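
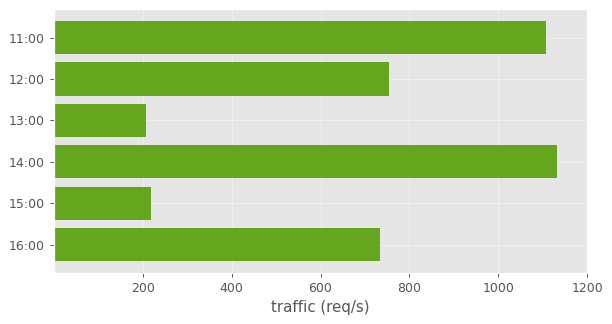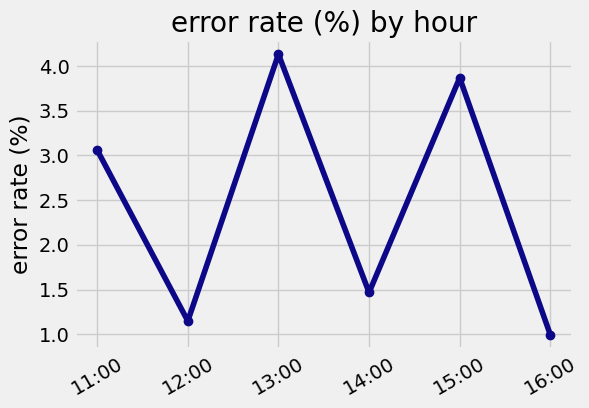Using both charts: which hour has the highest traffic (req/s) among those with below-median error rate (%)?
14:00

Chart 2 median error rate (%) ≈ 2.5; below-median hours: 12:00, 14:00, 16:00. Among those, 14:00 has the highest traffic (req/s) (≈ 1200).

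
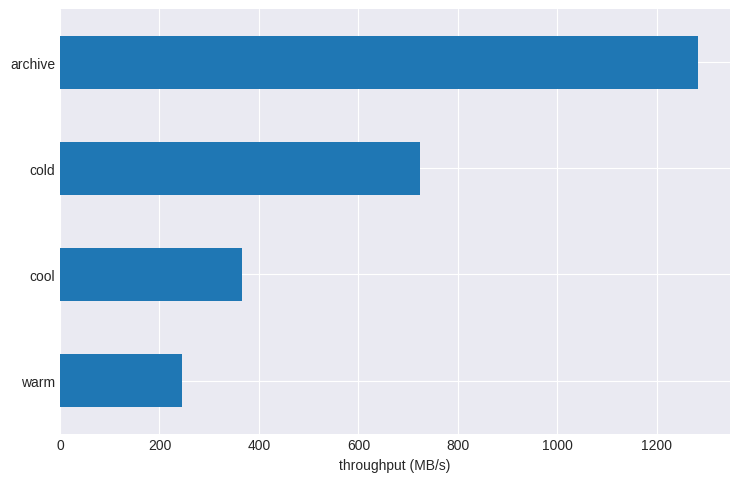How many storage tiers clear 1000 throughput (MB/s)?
Above 1000: archive.

1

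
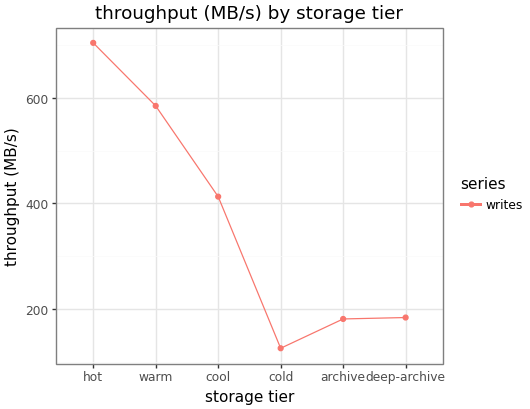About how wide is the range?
≈ 550

Max hot ≈ 700, min cold ≈ 150; range ≈ 550.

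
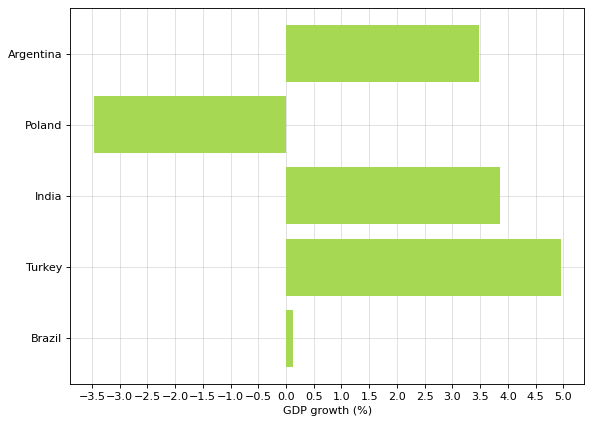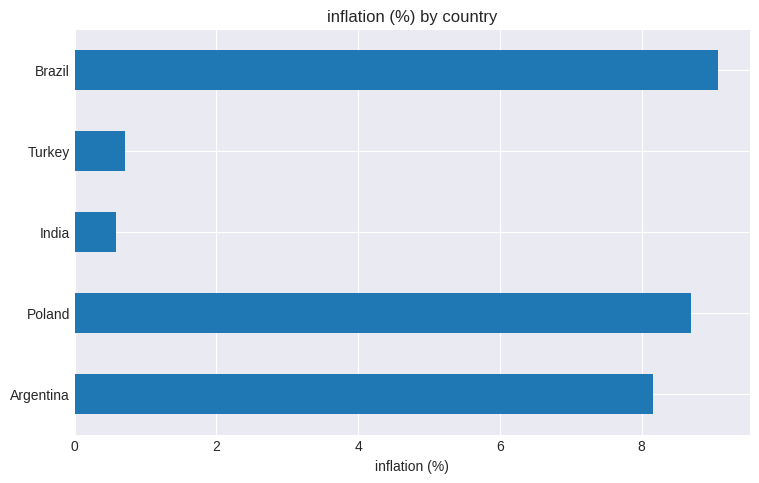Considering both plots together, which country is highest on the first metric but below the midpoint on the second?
Chart 2 median inflation (%) ≈ 8; below-median countries: India, Turkey. Among those, Turkey has the highest GDP growth (%) (≈ 5).

Turkey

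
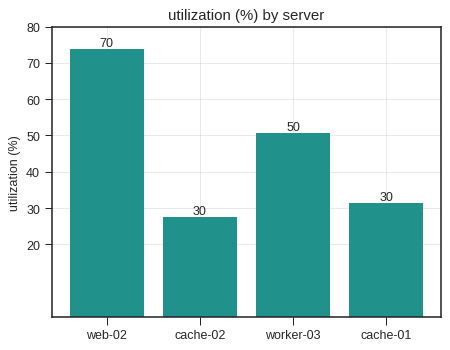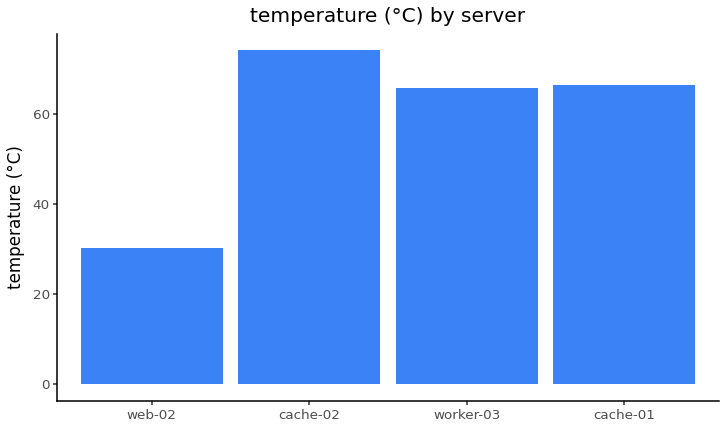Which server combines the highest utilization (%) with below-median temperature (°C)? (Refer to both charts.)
web-02

Chart 2 median temperature (°C) ≈ 70; below-median servers: web-02, worker-03. Among those, web-02 has the highest utilization (%) (≈ 70).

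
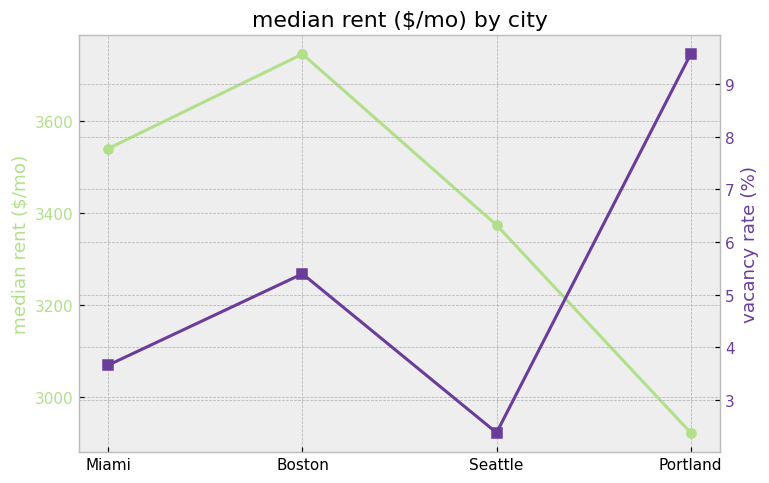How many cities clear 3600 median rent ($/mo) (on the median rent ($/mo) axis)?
1

Above 3600: Boston.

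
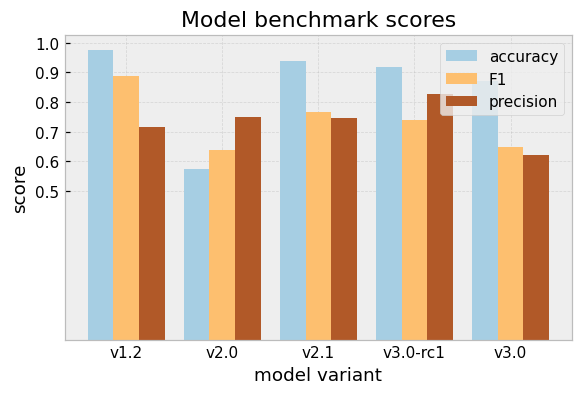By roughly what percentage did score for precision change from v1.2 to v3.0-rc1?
≈ +14.3%

v1.2 ≈ 0.7, v3.0-rc1 ≈ 0.8; (0.8 − 0.7) / 0.7 ≈ +14.3%.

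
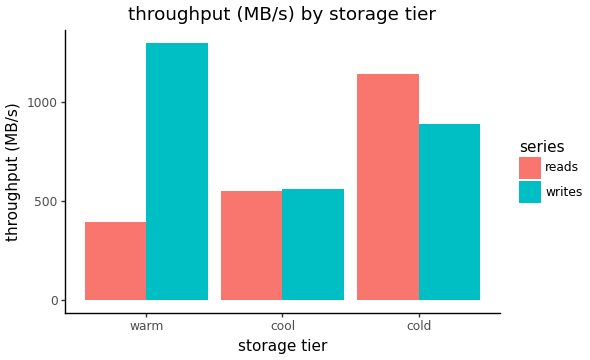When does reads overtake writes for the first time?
cold

cool: reads ≈ 600 vs writes ≈ 600 (not yet); cold: reads ≈ 1200 vs writes ≈ 800 (first crossover).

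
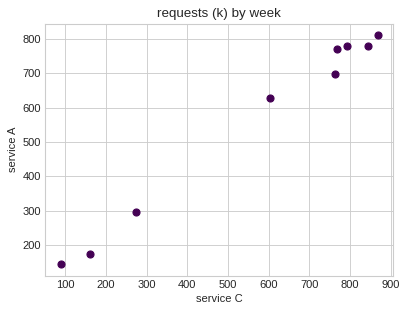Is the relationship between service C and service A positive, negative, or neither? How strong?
positive, strong

Points are positively correlated; strong (|r| ≈ 1.0).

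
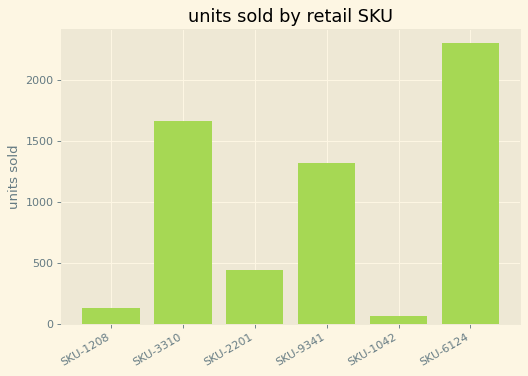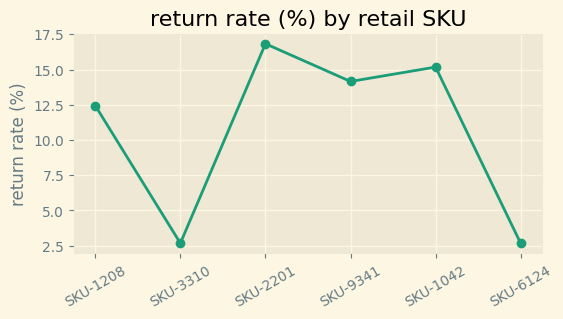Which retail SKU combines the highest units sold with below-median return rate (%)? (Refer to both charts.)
Chart 2 median return rate (%) ≈ 14; below-median retail SKUs: SKU-1208, SKU-3310, SKU-6124. Among those, SKU-6124 has the highest units sold (≈ 2500).

SKU-6124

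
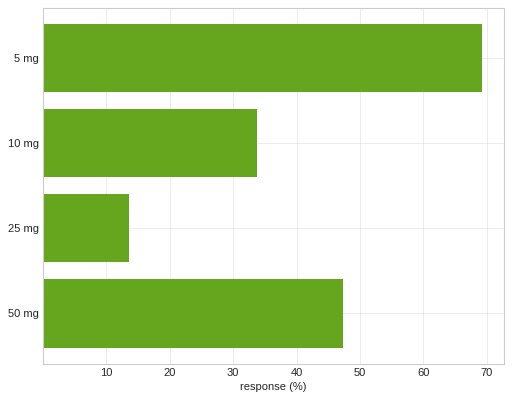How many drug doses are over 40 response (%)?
Above 40: 5 mg, 50 mg.

2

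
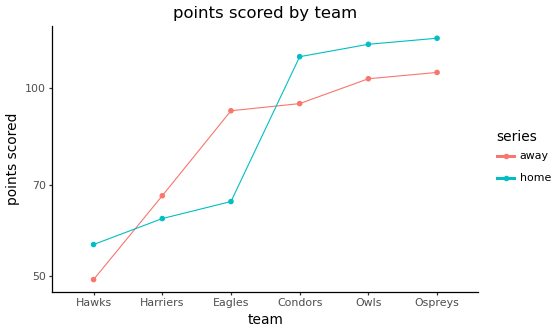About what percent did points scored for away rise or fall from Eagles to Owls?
Eagles ≈ 90, Owls ≈ 100; (100 − 90) / 90 ≈ +11.1%.

≈ +11.1%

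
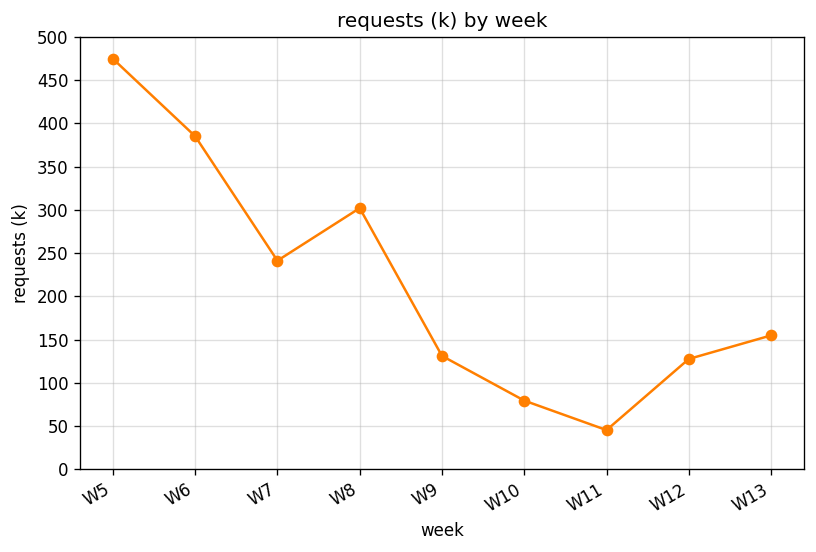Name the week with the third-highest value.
W8

Top 4: W5 ≈ 450, W6 ≈ 400, W8 ≈ 300, W7 ≈ 250.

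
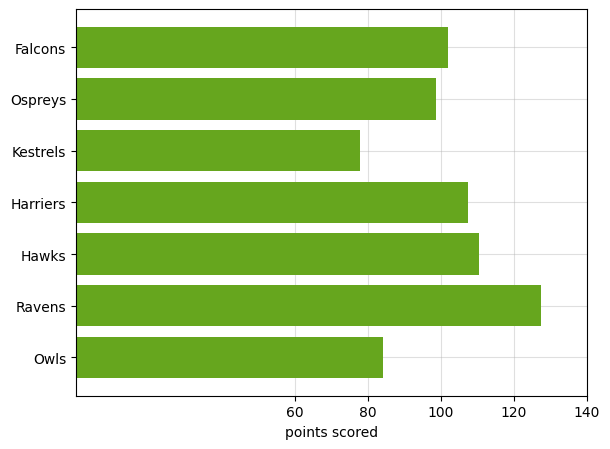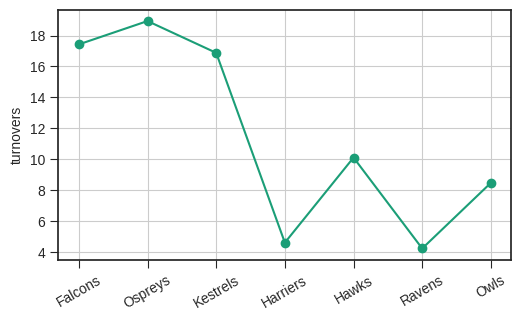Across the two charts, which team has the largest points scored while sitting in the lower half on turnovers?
Chart 2 median turnovers ≈ 10; below-median teams: Harriers, Ravens, Owls. Among those, Ravens has the highest points scored (≈ 120).

Ravens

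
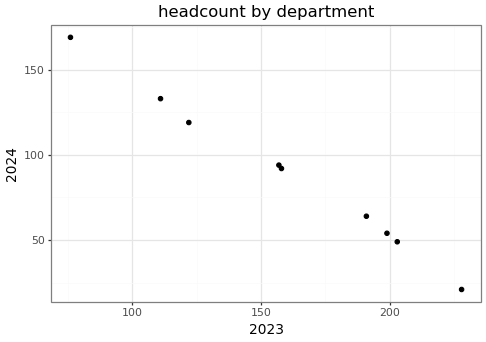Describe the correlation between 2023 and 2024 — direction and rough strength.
negative, strong

Points are negatively correlated; strong (|r| ≈ 1.0).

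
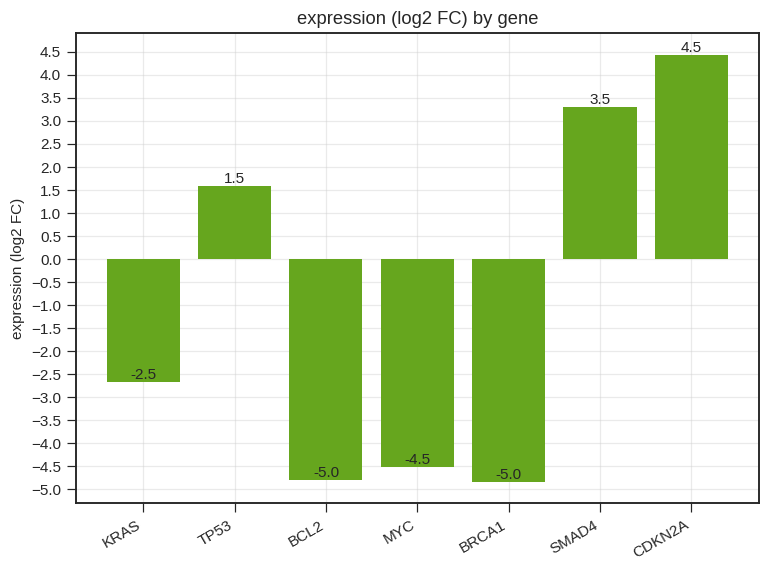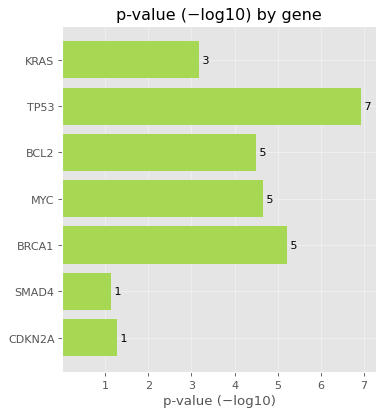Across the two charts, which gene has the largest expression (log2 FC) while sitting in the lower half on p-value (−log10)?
CDKN2A

Chart 2 median p-value (−log10) ≈ 5; below-median genes: KRAS, SMAD4, CDKN2A. Among those, CDKN2A has the highest expression (log2 FC) (≈ 4.5).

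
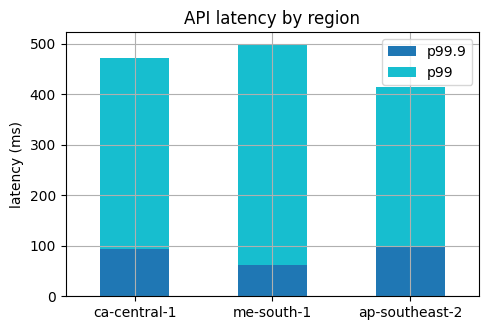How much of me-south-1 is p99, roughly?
≈ 450

p99 top ≈ 500, bottom ≈ 50; segment ≈ 450.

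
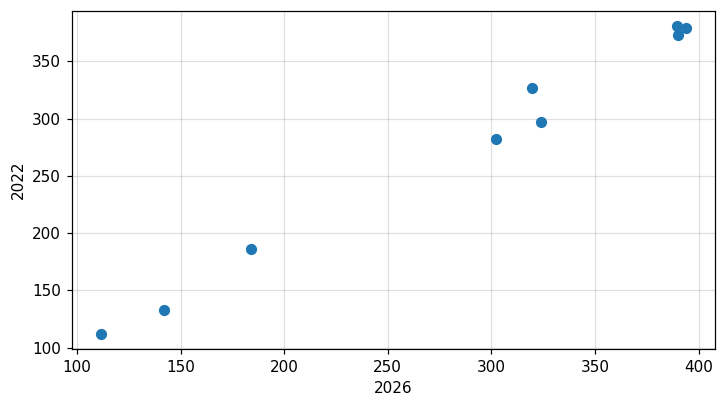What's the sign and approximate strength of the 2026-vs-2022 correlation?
positive, strong

Points are positively correlated; strong (|r| ≈ 1.0).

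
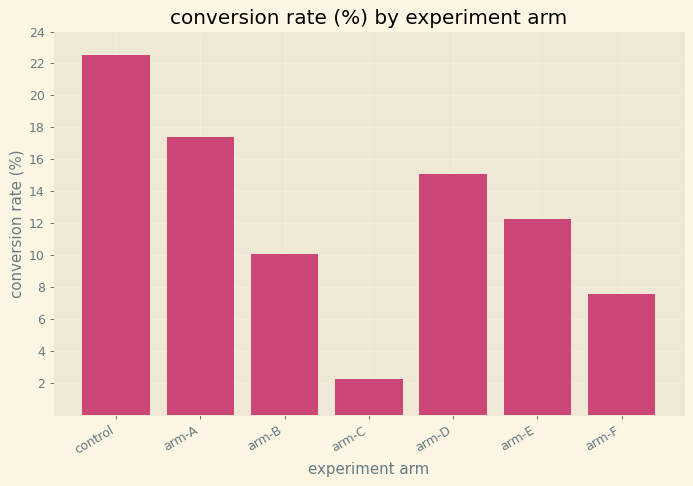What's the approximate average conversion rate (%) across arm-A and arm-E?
(18 + 12) / 2 ≈ 15.

≈ 15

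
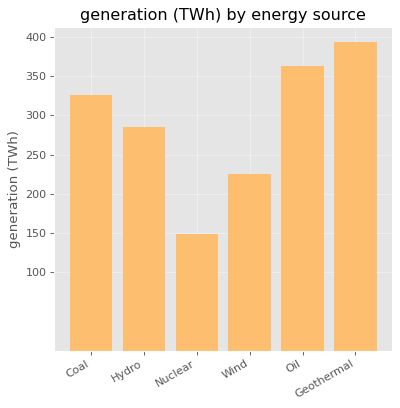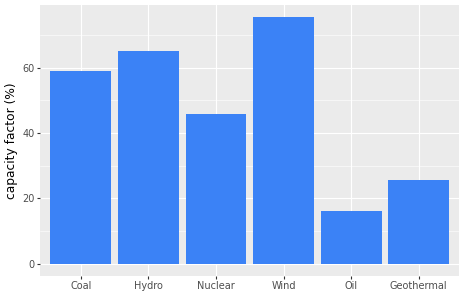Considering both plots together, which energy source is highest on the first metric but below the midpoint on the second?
Chart 2 median capacity factor (%) ≈ 50; below-median energy sources: Nuclear, Oil, Geothermal. Among those, Geothermal has the highest generation (TWh) (≈ 400).

Geothermal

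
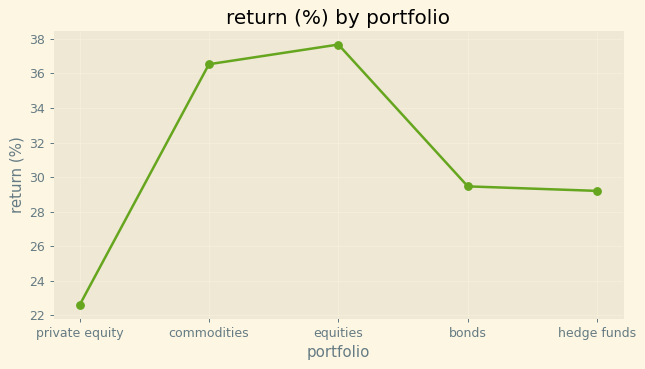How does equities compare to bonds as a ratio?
equities ≈ 38, bonds ≈ 30; 38/30 ≈ 1.27.

≈ 1.27×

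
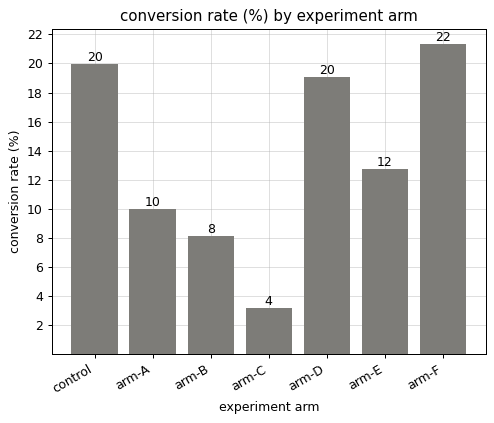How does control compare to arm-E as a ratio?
≈ 1.67×

control ≈ 20, arm-E ≈ 12; 20/12 ≈ 1.67.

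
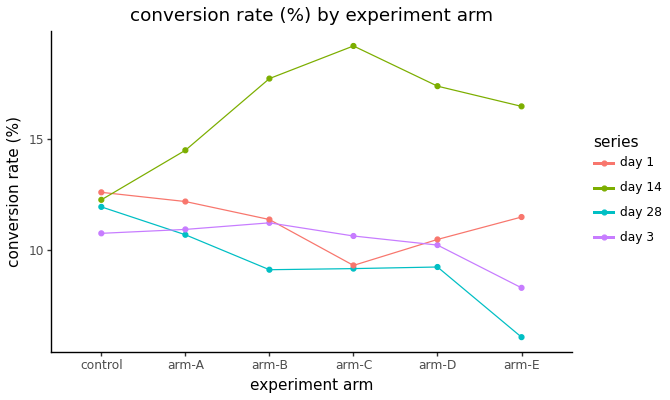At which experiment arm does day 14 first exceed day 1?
arm-A

control: day 14 ≈ 12 vs day 1 ≈ 12 (not yet); arm-A: day 14 ≈ 14 vs day 1 ≈ 12 (first crossover).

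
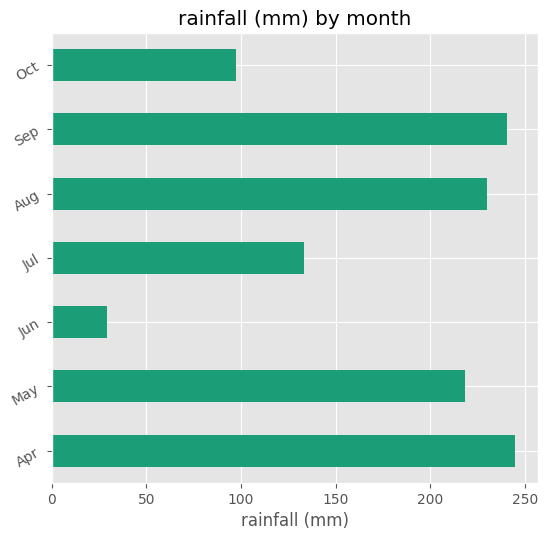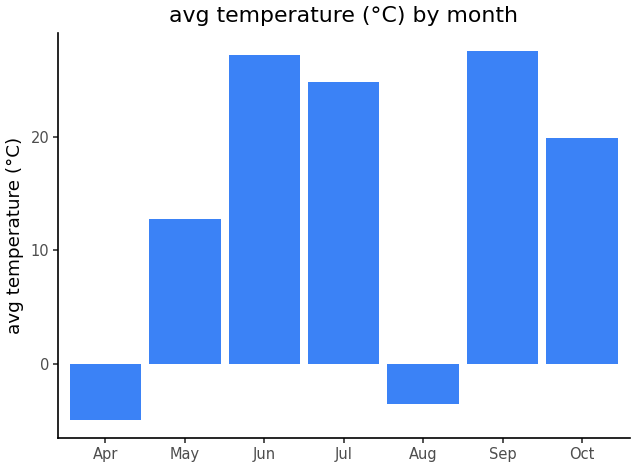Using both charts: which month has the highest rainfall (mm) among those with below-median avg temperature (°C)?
Apr

Chart 2 median avg temperature (°C) ≈ 20; below-median months: Apr, May, Aug. Among those, Apr has the highest rainfall (mm) (≈ 250).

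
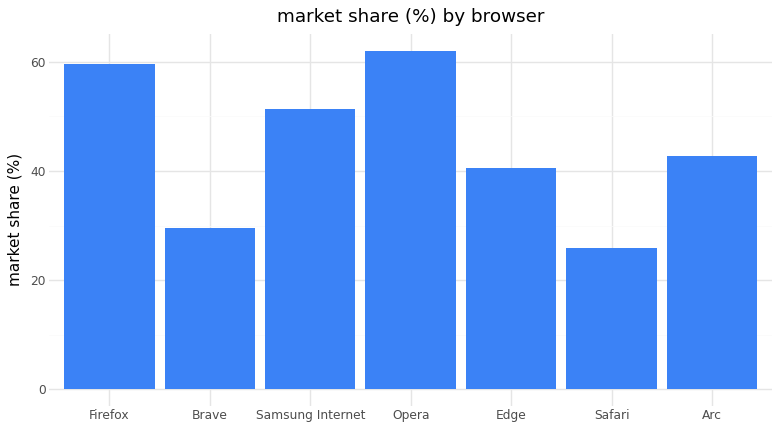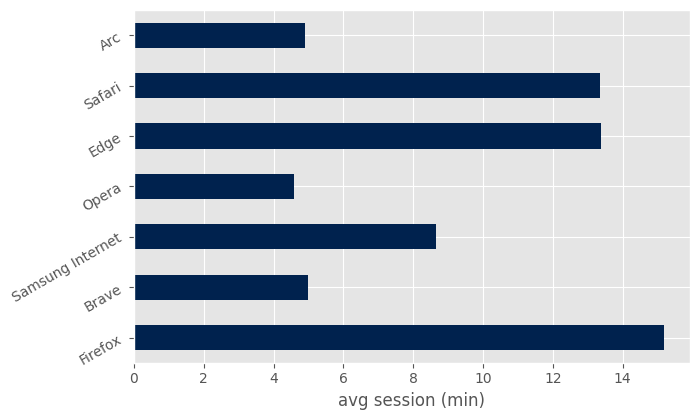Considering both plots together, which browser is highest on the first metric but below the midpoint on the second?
Chart 2 median avg session (min) ≈ 8; below-median browsers: Brave, Opera, Arc. Among those, Opera has the highest market share (%) (≈ 60).

Opera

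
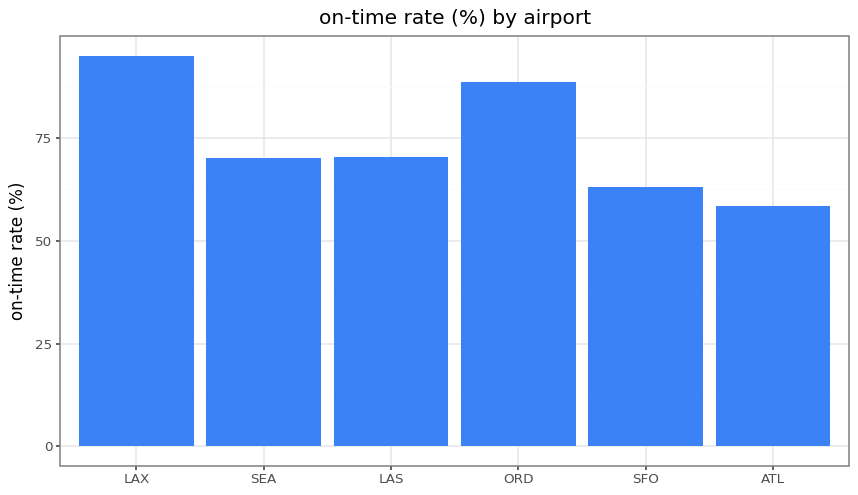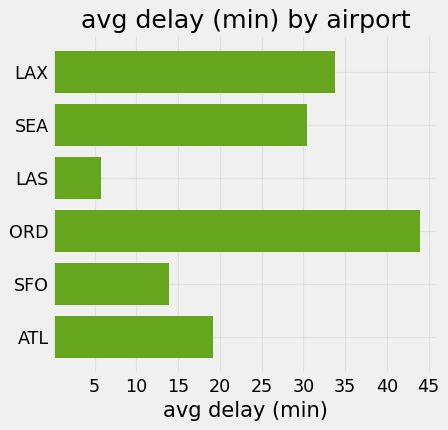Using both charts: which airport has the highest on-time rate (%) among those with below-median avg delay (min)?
LAS

Chart 2 median avg delay (min) ≈ 25; below-median airports: LAS, SFO, ATL. Among those, LAS has the highest on-time rate (%) (≈ 70).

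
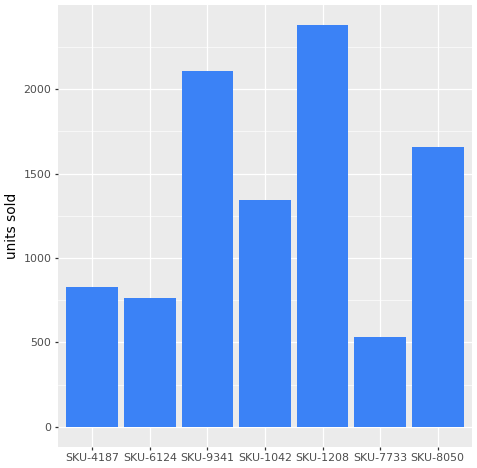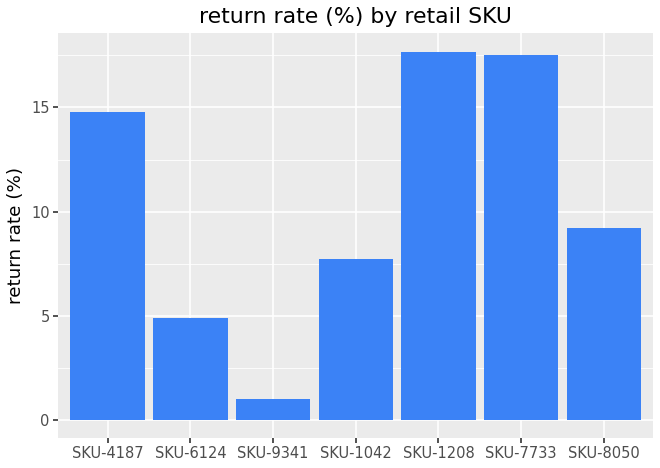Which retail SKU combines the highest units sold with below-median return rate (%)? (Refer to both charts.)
SKU-9341

Chart 2 median return rate (%) ≈ 10; below-median retail SKUs: SKU-6124, SKU-9341, SKU-1042. Among those, SKU-9341 has the highest units sold (≈ 2000).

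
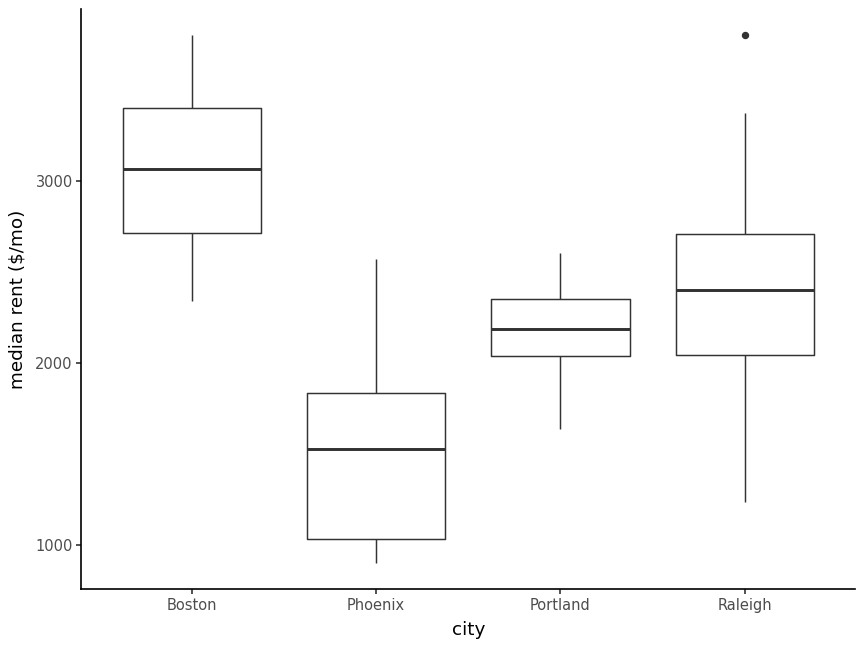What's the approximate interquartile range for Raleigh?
Q3 ≈ 2800, Q1 ≈ 2000; IQR ≈ 800.

≈ 800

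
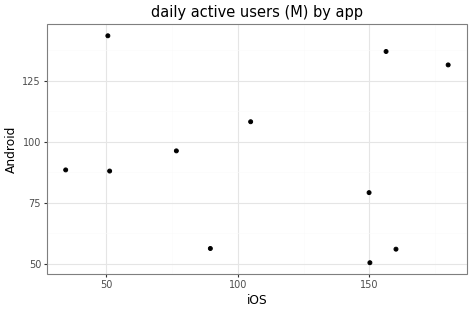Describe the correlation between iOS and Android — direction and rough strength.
no clear correlation

Points are roughly uncorrelated; weak (|r| ≈ 0.1).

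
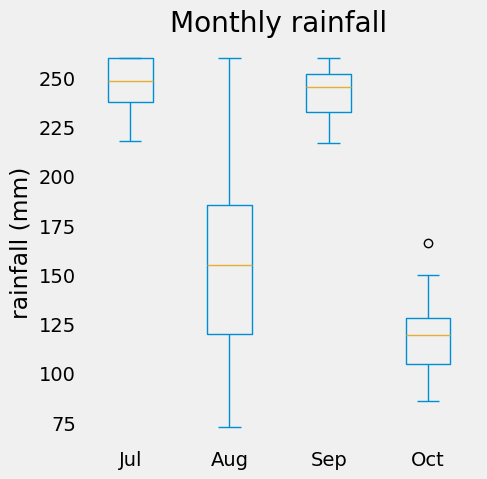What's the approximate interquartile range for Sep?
Q3 ≈ 260, Q1 ≈ 240; IQR ≈ 20.

≈ 20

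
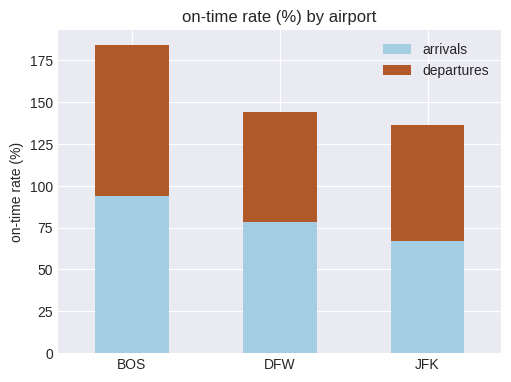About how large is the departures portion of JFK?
departures top ≈ 140, bottom ≈ 60; segment ≈ 80.

≈ 80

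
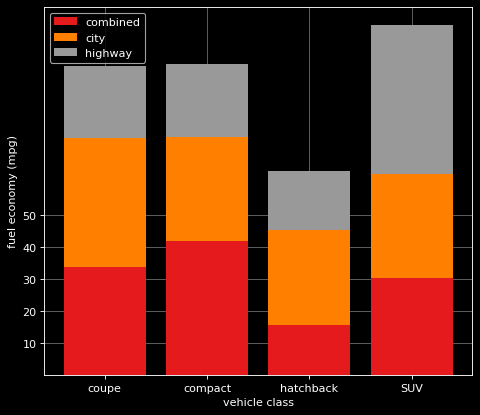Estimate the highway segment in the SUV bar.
≈ 50

highway top ≈ 110, bottom ≈ 60; segment ≈ 50.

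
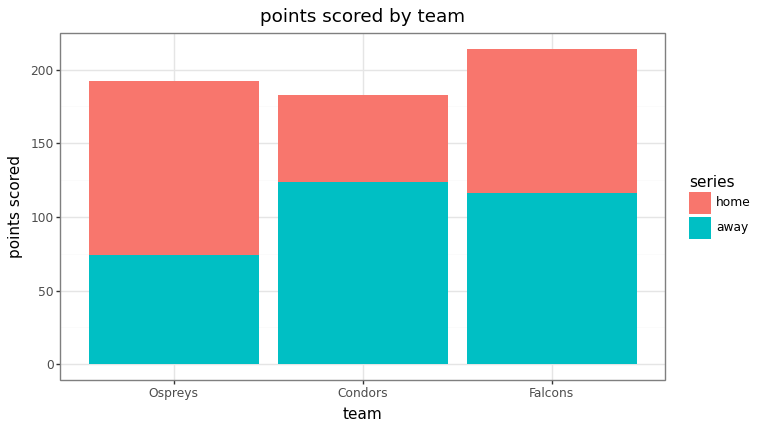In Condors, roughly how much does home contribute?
≈ 60

home top ≈ 180, bottom ≈ 120; segment ≈ 60.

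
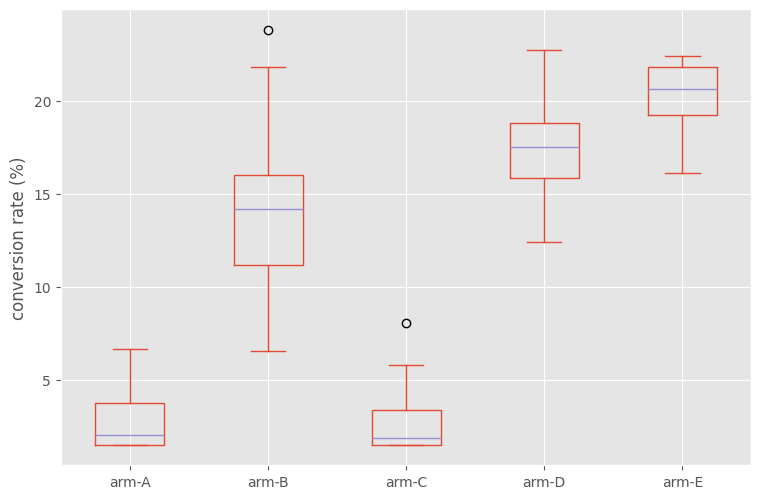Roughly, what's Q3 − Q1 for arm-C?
≈ 2

Q3 ≈ 4, Q1 ≈ 2; IQR ≈ 2.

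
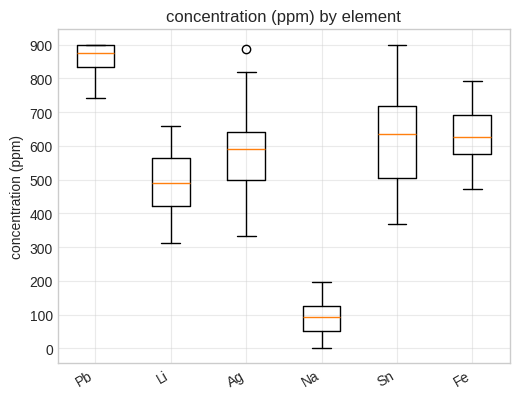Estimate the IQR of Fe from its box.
≈ 100

Q3 ≈ 700, Q1 ≈ 600; IQR ≈ 100.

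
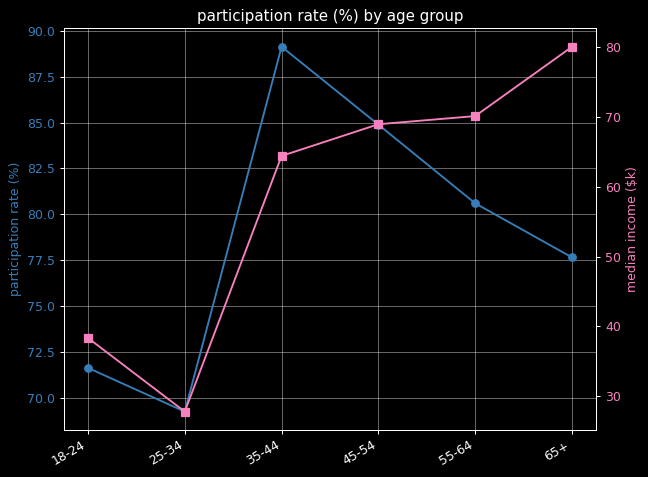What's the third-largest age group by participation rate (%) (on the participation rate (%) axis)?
55-64

Top 4 (on the participation rate (%) axis): 35-44 ≈ 90, 45-54 ≈ 84, 55-64 ≈ 80, 65+ ≈ 78.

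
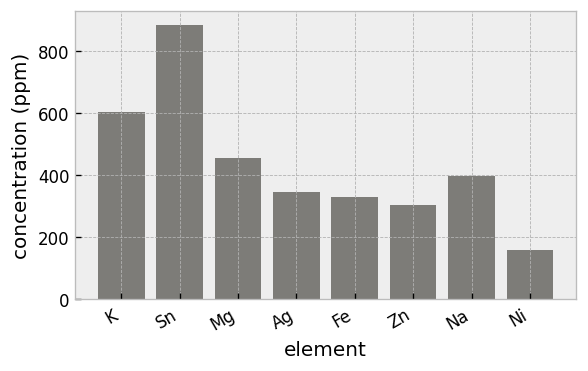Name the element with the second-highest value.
K

Top 3: Sn ≈ 900, K ≈ 600, Mg ≈ 500.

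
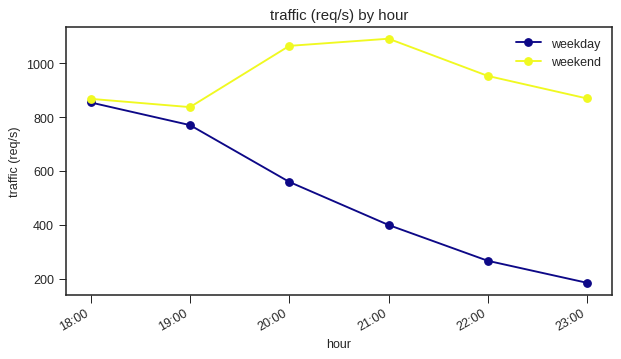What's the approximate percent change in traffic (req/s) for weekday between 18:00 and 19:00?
18:00 ≈ 900, 19:00 ≈ 800; (800 − 900) / 900 ≈ -11.1%.

≈ -11.1%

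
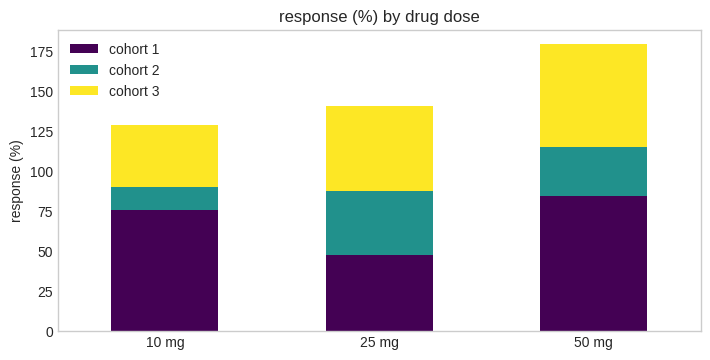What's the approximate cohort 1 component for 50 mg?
≈ 80

cohort 1 top ≈ 80, bottom ≈ 0; segment ≈ 80.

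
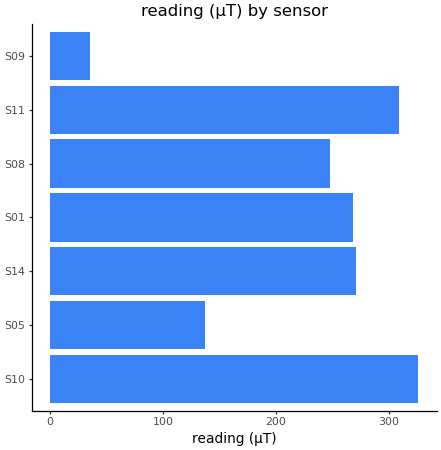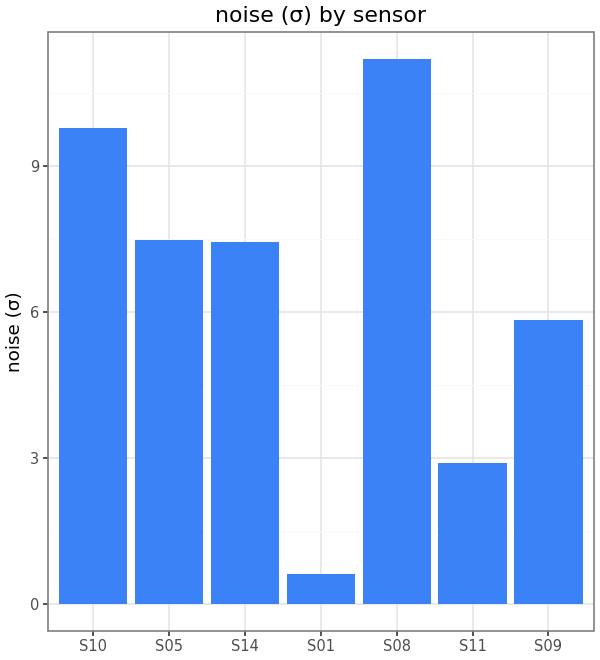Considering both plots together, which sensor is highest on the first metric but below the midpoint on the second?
S11

Chart 2 median noise (σ) ≈ 8; below-median sensors: S01, S11, S09. Among those, S11 has the highest reading (µT) (≈ 300).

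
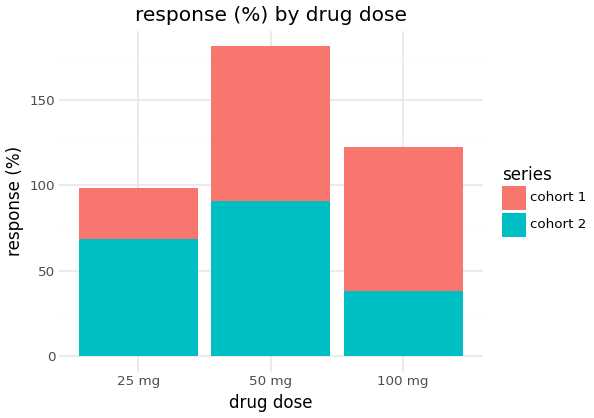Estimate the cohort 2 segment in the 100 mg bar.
≈ 40

cohort 2 top ≈ 40, bottom ≈ 0; segment ≈ 40.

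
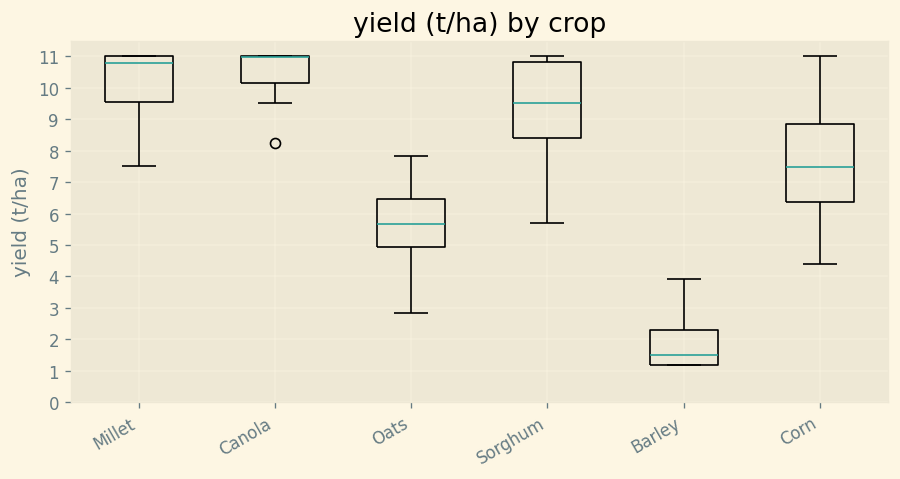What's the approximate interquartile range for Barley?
Q3 ≈ 2, Q1 ≈ 1; IQR ≈ 1.

≈ 1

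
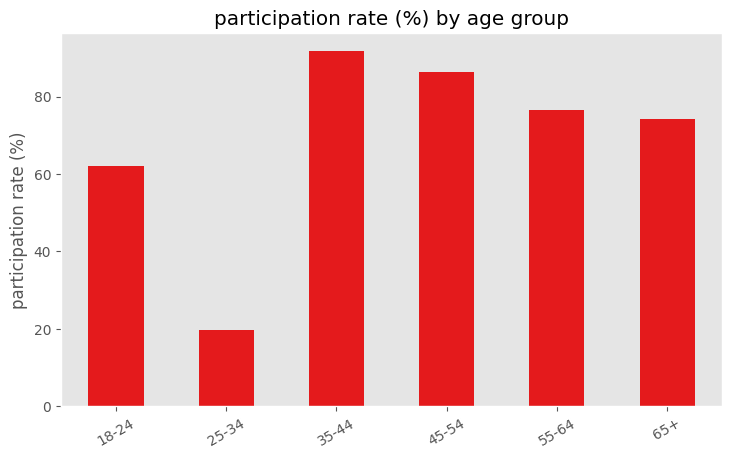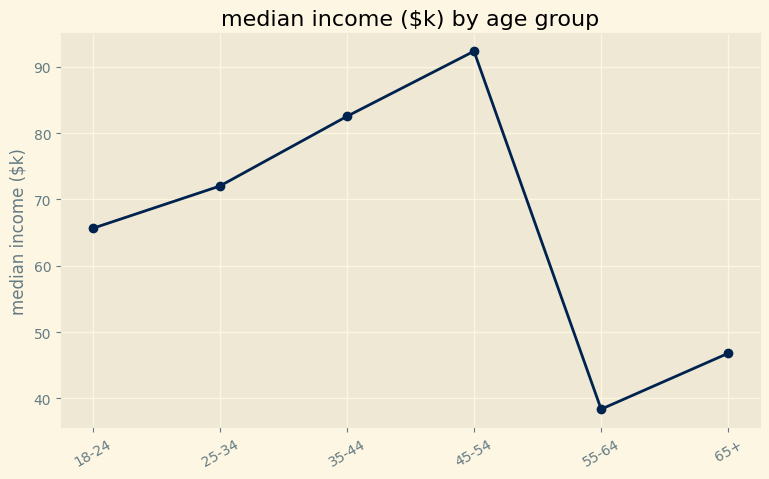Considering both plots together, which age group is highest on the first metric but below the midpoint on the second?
Chart 2 median median income ($k) ≈ 70; below-median age groups: 18-24, 55-64, 65+. Among those, 55-64 has the highest participation rate (%) (≈ 80).

55-64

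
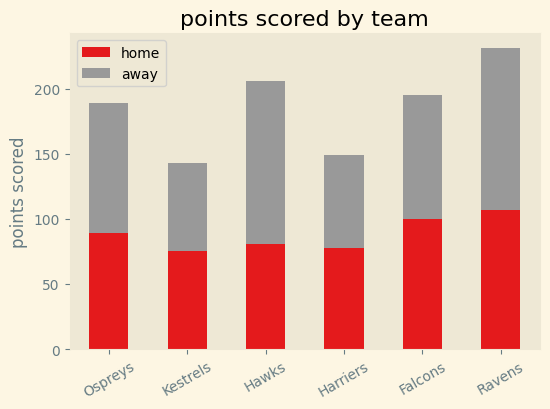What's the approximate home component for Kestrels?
≈ 80

home top ≈ 80, bottom ≈ 0; segment ≈ 80.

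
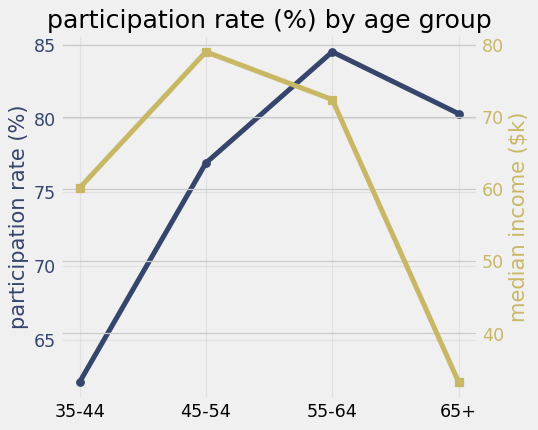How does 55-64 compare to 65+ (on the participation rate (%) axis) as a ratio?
≈ 1.05×

55-64 ≈ 84, 65+ ≈ 80; 84/80 ≈ 1.05.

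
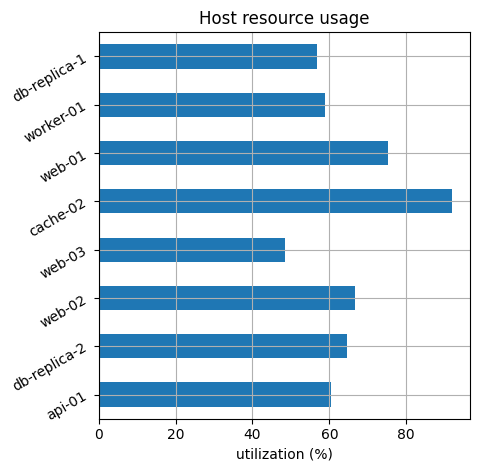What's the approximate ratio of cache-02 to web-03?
≈ 1.8×

cache-02 ≈ 90, web-03 ≈ 50; 90/50 ≈ 1.8.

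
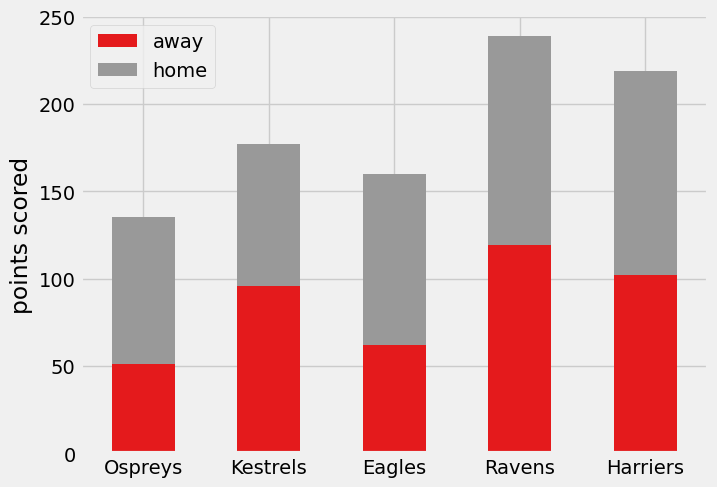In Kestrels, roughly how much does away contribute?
away top ≈ 100, bottom ≈ 0; segment ≈ 100.

≈ 100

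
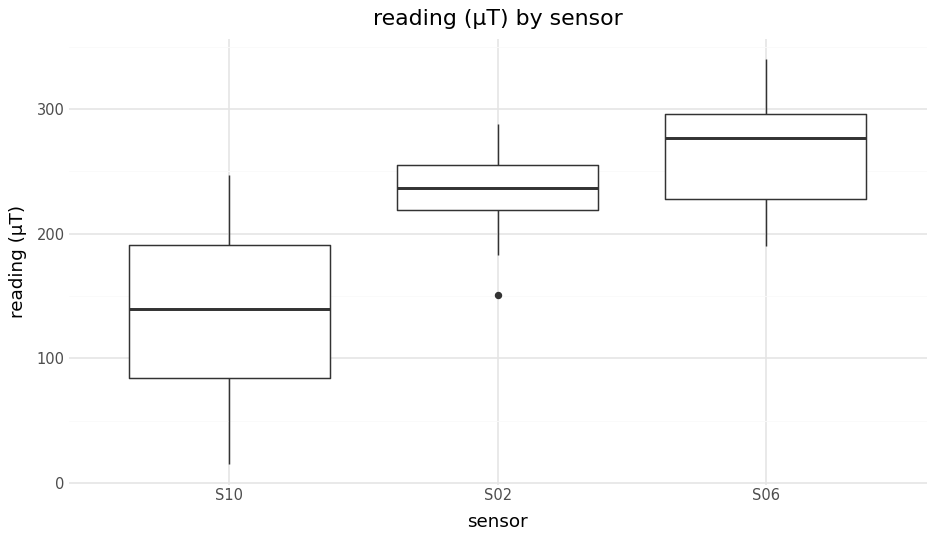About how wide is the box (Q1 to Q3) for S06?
Q3 ≈ 300, Q1 ≈ 220; IQR ≈ 80.

≈ 80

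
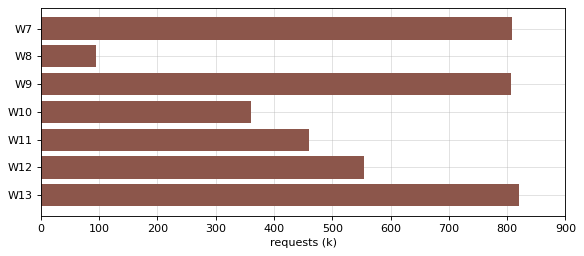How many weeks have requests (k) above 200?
6

Above 200: W7, W9, W10, W11, W12, W13.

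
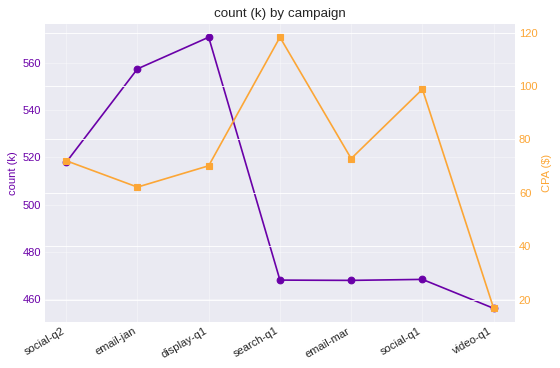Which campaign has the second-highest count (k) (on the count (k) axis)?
email-jan

Top 3 (on the count (k) axis): display-q1 ≈ 570, email-jan ≈ 560, social-q2 ≈ 520.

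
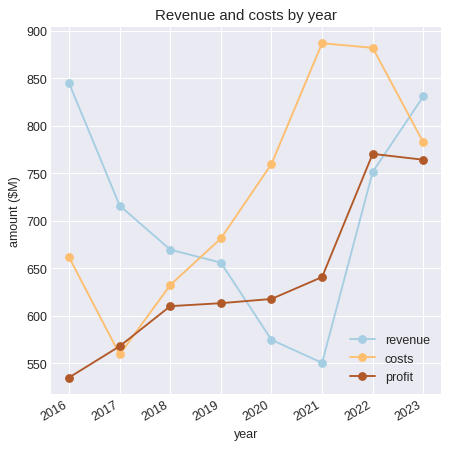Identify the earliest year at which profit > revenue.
2019: profit ≈ 600 vs revenue ≈ 650 (not yet); 2020: profit ≈ 600 vs revenue ≈ 550 (first crossover).

2020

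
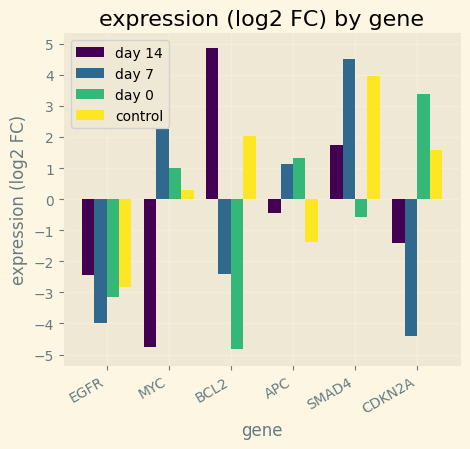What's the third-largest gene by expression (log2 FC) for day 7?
Top 4 for day 7: SMAD4 ≈ 4, MYC ≈ 2, APC ≈ 1, BCL2 ≈ -2.

APC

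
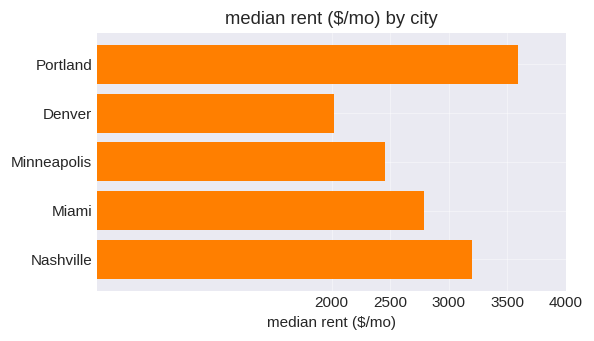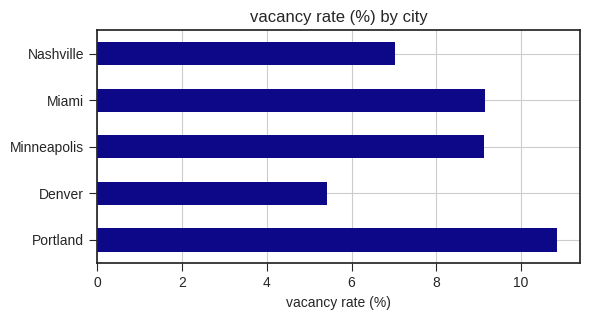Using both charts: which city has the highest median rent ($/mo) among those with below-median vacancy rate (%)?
Nashville

Chart 2 median vacancy rate (%) ≈ 9; below-median cities: Denver, Nashville. Among those, Nashville has the highest median rent ($/mo) (≈ 3000).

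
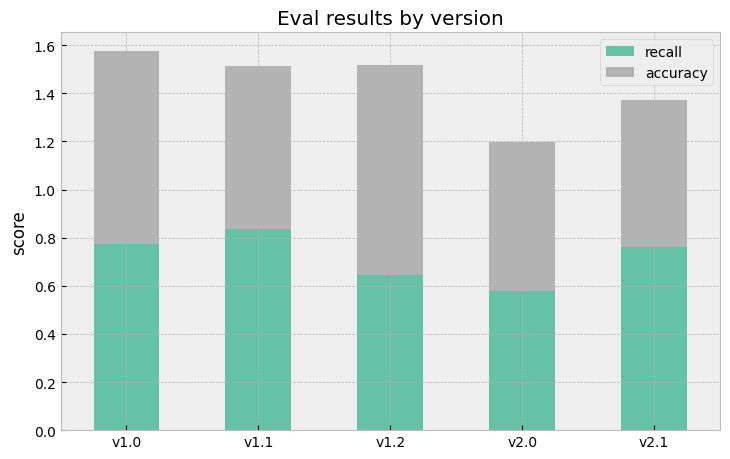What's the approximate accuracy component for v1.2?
accuracy top ≈ 1.6, bottom ≈ 0.6; segment ≈ 1.0.

≈ 1.0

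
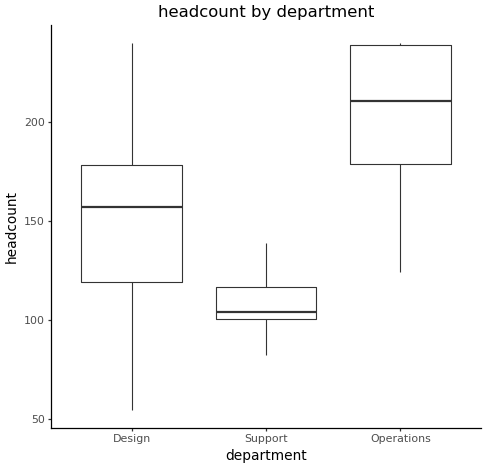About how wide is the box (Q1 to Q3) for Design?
≈ 60

Q3 ≈ 180, Q1 ≈ 120; IQR ≈ 60.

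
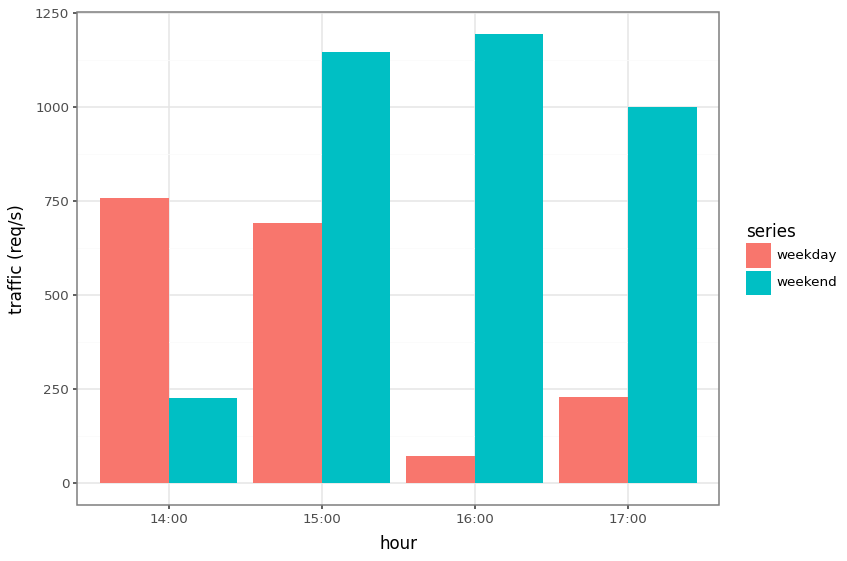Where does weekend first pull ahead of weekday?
14:00: weekend ≈ 200 vs weekday ≈ 800 (not yet); 15:00: weekend ≈ 1100 vs weekday ≈ 700 (first crossover).

15:00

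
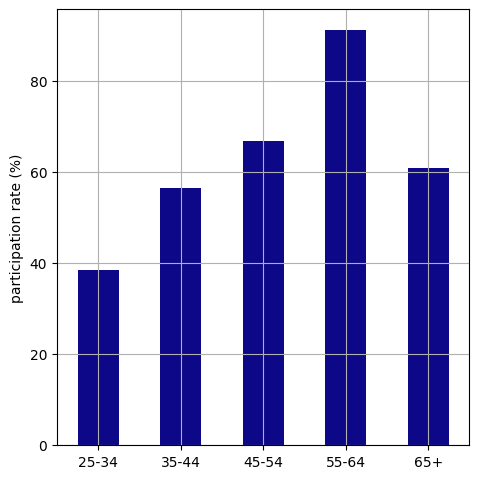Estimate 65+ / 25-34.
≈ 1.5×

65+ ≈ 60, 25-34 ≈ 40; 60/40 ≈ 1.5.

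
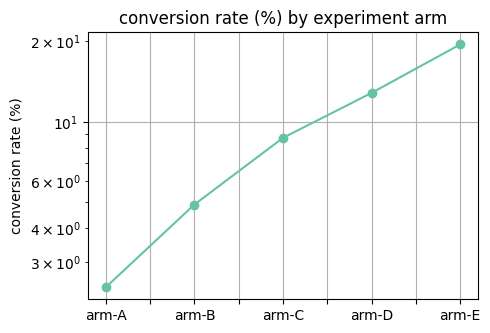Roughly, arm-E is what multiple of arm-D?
arm-E ≈ 20, arm-D ≈ 12; 20/12 ≈ 1.67.

≈ 1.67×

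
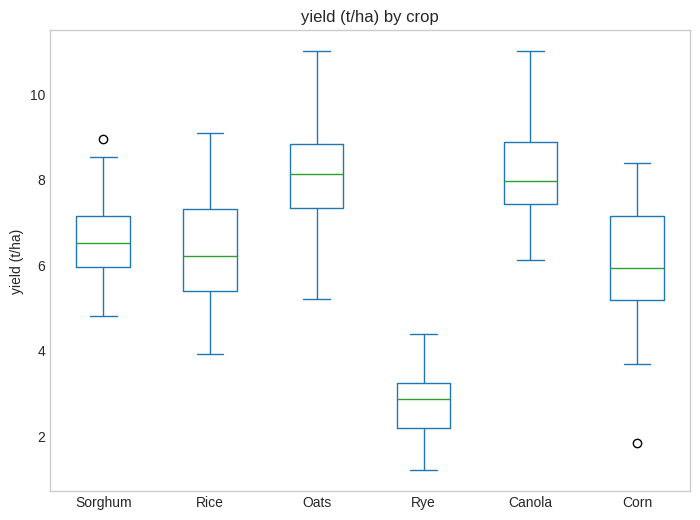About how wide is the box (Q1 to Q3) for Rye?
≈ 1.0

Q3 ≈ 3.0, Q1 ≈ 2.0; IQR ≈ 1.0.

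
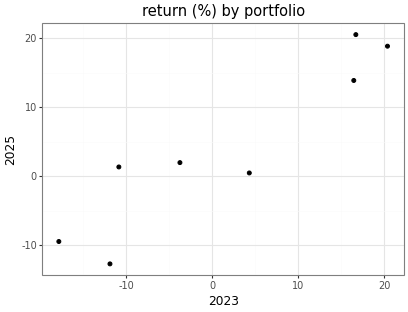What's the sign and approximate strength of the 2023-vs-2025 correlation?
positive, strong

Points are positively correlated; strong (|r| ≈ 0.9).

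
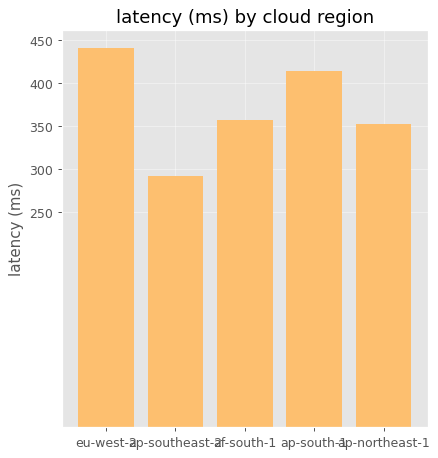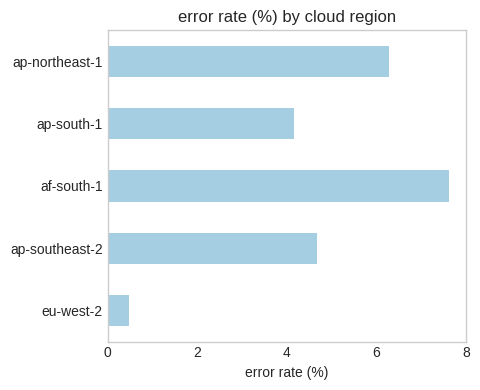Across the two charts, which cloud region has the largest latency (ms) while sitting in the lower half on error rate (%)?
Chart 2 median error rate (%) ≈ 5; below-median cloud regions: eu-west-2, ap-south-1. Among those, eu-west-2 has the highest latency (ms) (≈ 450).

eu-west-2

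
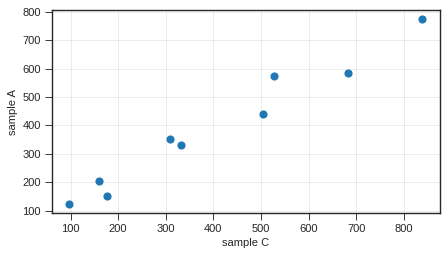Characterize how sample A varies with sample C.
Points are positively correlated; strong (|r| ≈ 1.0).

positive, strong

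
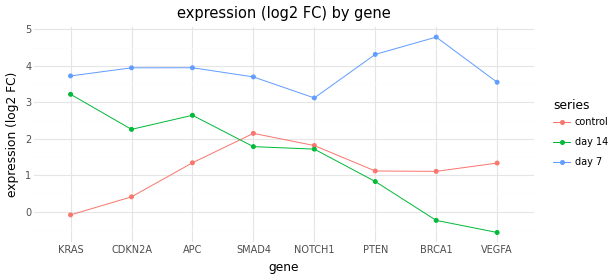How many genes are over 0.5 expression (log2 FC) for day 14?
6

Above 0.5: KRAS, CDKN2A, APC, SMAD4, NOTCH1, PTEN.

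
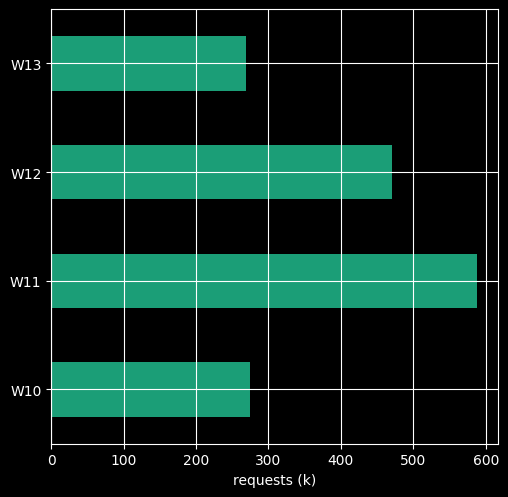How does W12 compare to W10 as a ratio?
W12 ≈ 450, W10 ≈ 300; 450/300 ≈ 1.5.

≈ 1.5×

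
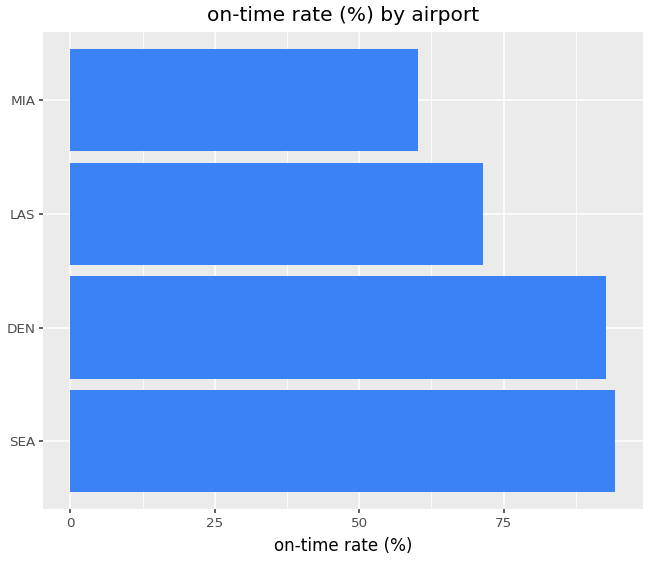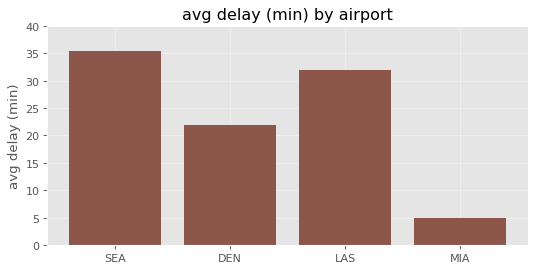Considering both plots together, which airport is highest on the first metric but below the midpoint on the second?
Chart 2 median avg delay (min) ≈ 25; below-median airports: DEN, MIA. Among those, DEN has the highest on-time rate (%) (≈ 90).

DEN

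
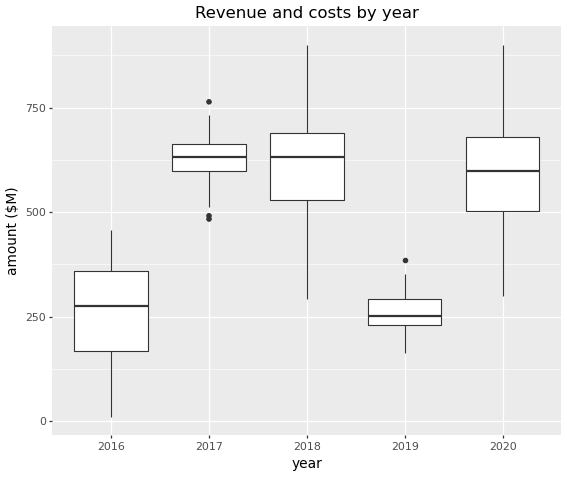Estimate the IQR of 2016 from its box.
≈ 200

Q3 ≈ 350, Q1 ≈ 150; IQR ≈ 200.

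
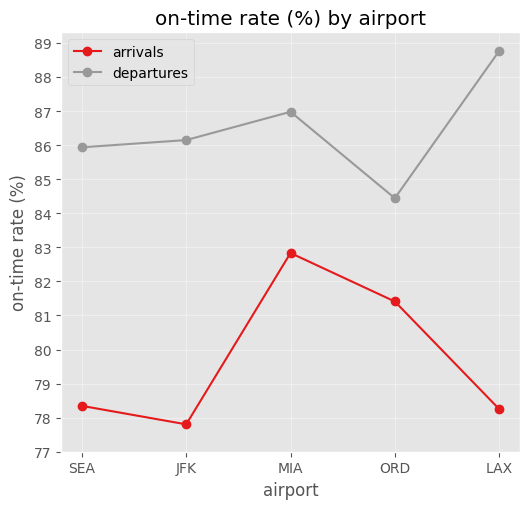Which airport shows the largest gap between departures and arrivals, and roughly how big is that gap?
LAX, ≈ 11 %

LAX: departures ≈ 89, arrivals ≈ 78 → gap ≈ 11. Next-largest (JFK) is only ≈ 8.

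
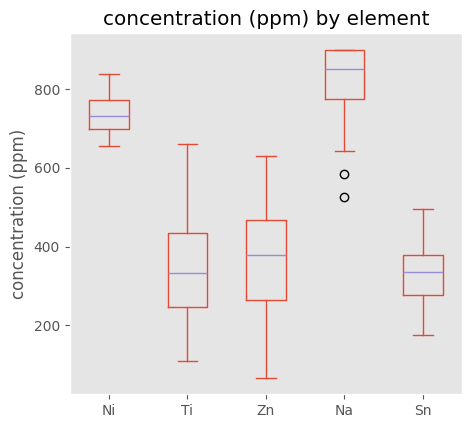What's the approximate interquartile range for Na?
≈ 100

Q3 ≈ 900, Q1 ≈ 800; IQR ≈ 100.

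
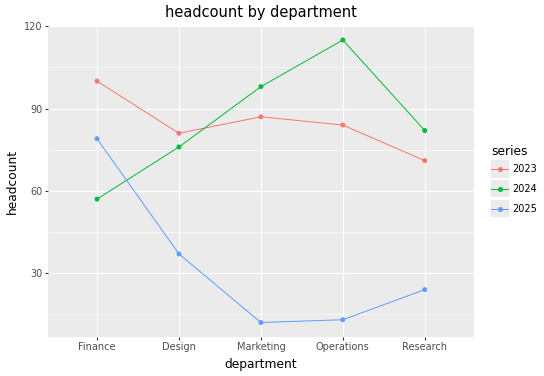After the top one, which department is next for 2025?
Design

Top 3 for 2025: Finance ≈ 80, Design ≈ 40, Research ≈ 20.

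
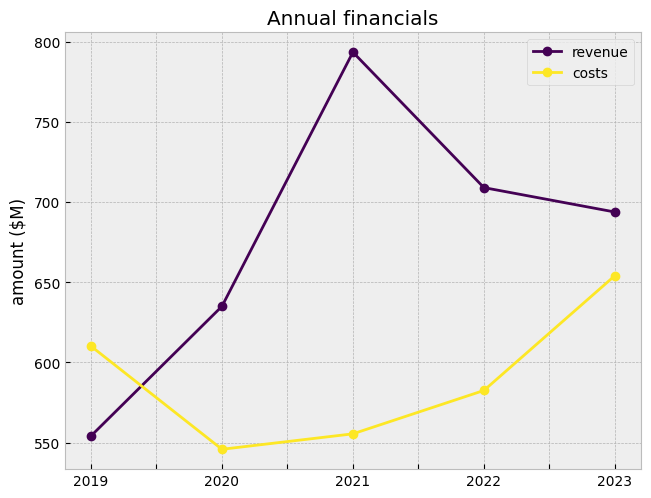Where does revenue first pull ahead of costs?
2020

2019: revenue ≈ 550 vs costs ≈ 600 (not yet); 2020: revenue ≈ 625 vs costs ≈ 550 (first crossover).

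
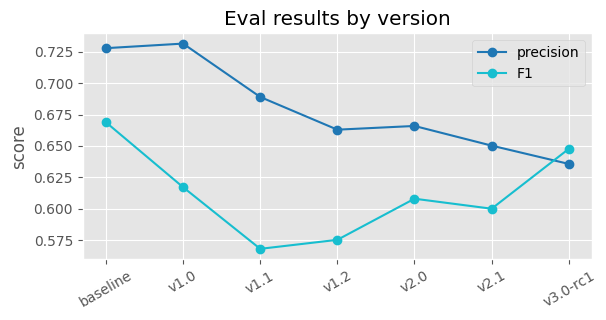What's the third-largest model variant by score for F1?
v1.0

Top 4 for F1: baseline ≈ 0.66, v3.0-rc1 ≈ 0.64, v1.0 ≈ 0.62, v2.0 ≈ 0.60.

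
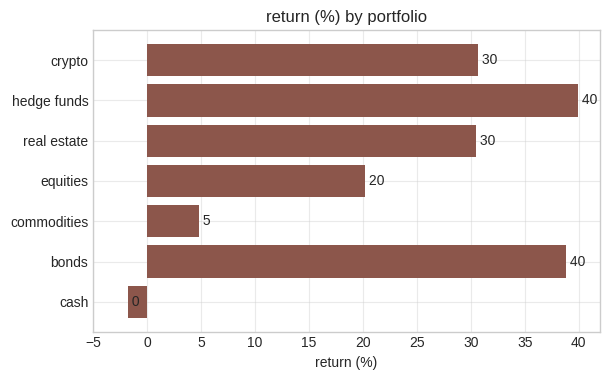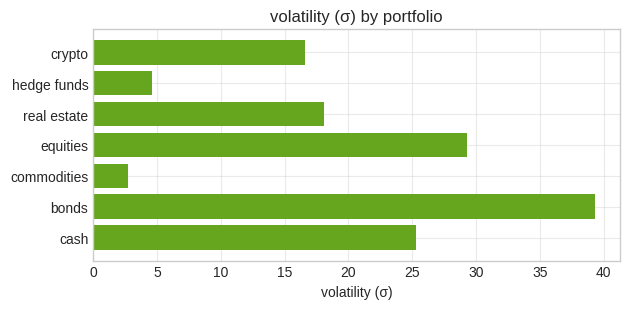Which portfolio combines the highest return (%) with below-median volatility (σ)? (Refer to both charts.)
Chart 2 median volatility (σ) ≈ 20; below-median portfolios: crypto, hedge funds, commodities. Among those, hedge funds has the highest return (%) (≈ 40).

hedge funds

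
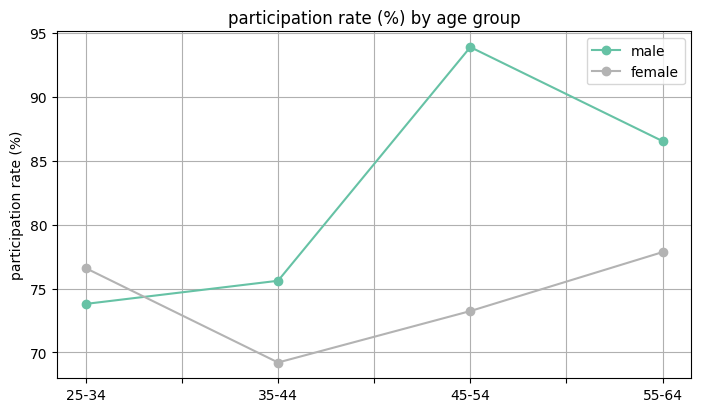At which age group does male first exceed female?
35-44

25-34: male ≈ 75 vs female ≈ 75 (not yet); 35-44: male ≈ 75 vs female ≈ 70 (first crossover).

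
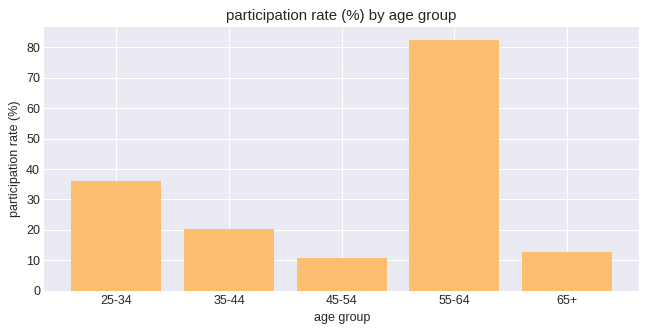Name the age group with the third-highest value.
Top 4: 55-64 ≈ 80, 25-34 ≈ 40, 35-44 ≈ 20, 65+ ≈ 10.

35-44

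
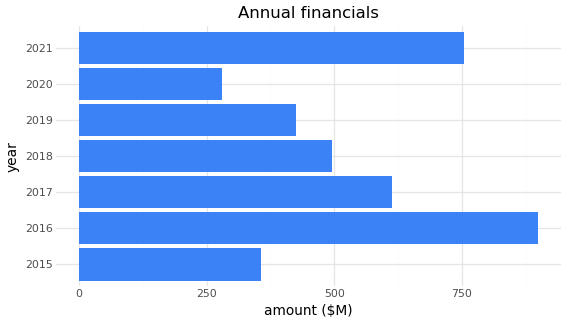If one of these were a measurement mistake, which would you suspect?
2016 ≈ 900; the rest sit between ≈ 300 and ≈ 800.

2016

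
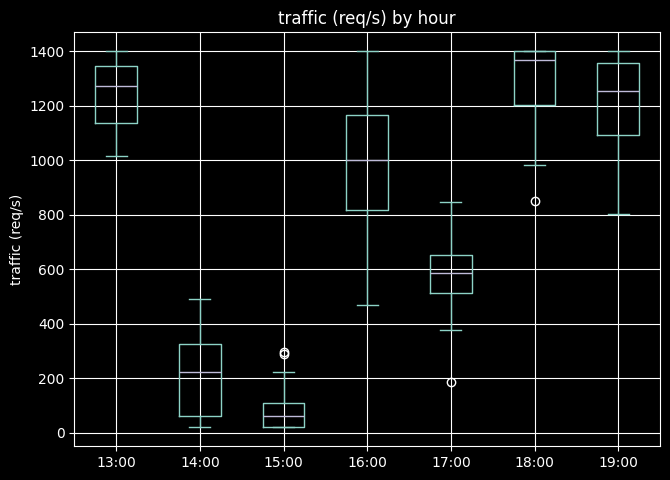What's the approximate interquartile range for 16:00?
≈ 400

Q3 ≈ 1200, Q1 ≈ 800; IQR ≈ 400.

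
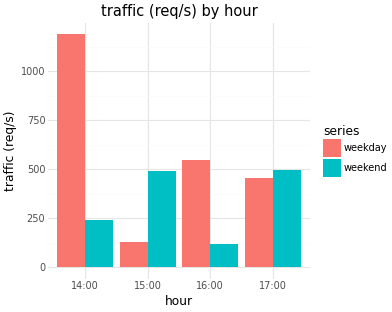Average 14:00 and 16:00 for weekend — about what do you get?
≈ 150

(200 + 100) / 2 ≈ 150.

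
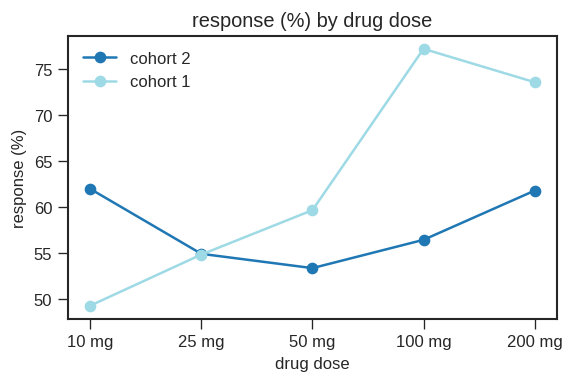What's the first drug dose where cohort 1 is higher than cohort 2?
50 mg

25 mg: cohort 1 ≈ 55 vs cohort 2 ≈ 55 (not yet); 50 mg: cohort 1 ≈ 60 vs cohort 2 ≈ 55 (first crossover).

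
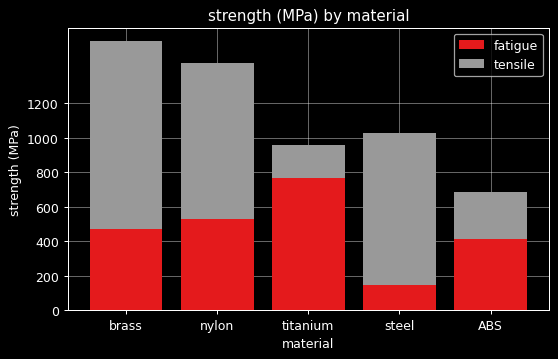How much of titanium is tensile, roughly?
tensile top ≈ 1000, bottom ≈ 800; segment ≈ 200.

≈ 200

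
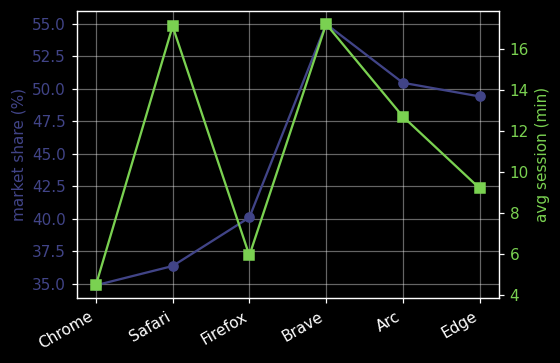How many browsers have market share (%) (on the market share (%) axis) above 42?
Above 42: Brave, Arc, Edge.

3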